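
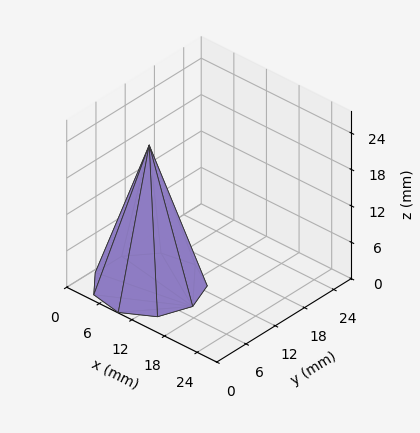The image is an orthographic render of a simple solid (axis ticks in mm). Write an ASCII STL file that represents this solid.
Reading the render: the shape is a regular 9-sided pyramid, base circumscribed radius ≈ 8 mm, apex at z ≈ 23 mm (dimensions read to the nearest mm from the axis ticks). For the STL, each face is triangulated and given an outward normal.

solid part
  facet normal 0.0000 0.0000 -1.0000
    outer loop
      vertex 9.4 15.9 0.0
      vertex 14.1 13.1 0.0
      vertex 16.0 8.0 0.0
    endloop
  endfacet
  facet normal 0.0000 0.0000 -1.0000
    outer loop
      vertex 4.0 14.9 0.0
      vertex 9.4 15.9 0.0
      vertex 16.0 8.0 0.0
    endloop
  endfacet
  facet normal 0.0000 0.0000 -1.0000
    outer loop
      vertex 0.5 10.7 0.0
      vertex 4.0 14.9 0.0
      vertex 16.0 8.0 0.0
    endloop
  endfacet
  facet normal 0.0000 0.0000 -1.0000
    outer loop
      vertex 0.5 5.3 0.0
      vertex 0.5 10.7 0.0
      vertex 16.0 8.0 0.0
    endloop
  endfacet
  facet normal 0.0000 0.0000 -1.0000
    outer loop
      vertex 4.0 1.1 0.0
      vertex 0.5 5.3 0.0
      vertex 16.0 8.0 0.0
    endloop
  endfacet
  facet normal 0.0000 0.0000 -1.0000
    outer loop
      vertex 9.4 0.1 0.0
      vertex 4.0 1.1 0.0
      vertex 16.0 8.0 0.0
    endloop
  endfacet
  facet normal 0.0000 0.0000 -1.0000
    outer loop
      vertex 14.1 2.9 0.0
      vertex 9.4 0.1 0.0
      vertex 16.0 8.0 0.0
    endloop
  endfacet
  facet normal 0.8910 0.3319 0.3099
    outer loop
      vertex 16.0 8.0 0.0
      vertex 14.1 13.1 0.0
      vertex 8.0 8.0 23.0
    endloop
  endfacet
  facet normal 0.4866 0.8167 0.3101
    outer loop
      vertex 14.1 13.1 0.0
      vertex 9.4 15.9 0.0
      vertex 8.0 8.0 23.0
    endloop
  endfacet
  facet normal -0.1731 0.9347 0.3105
    outer loop
      vertex 9.4 15.9 0.0
      vertex 4.0 14.9 0.0
      vertex 8.0 8.0 23.0
    endloop
  endfacet
  facet normal -0.7305 0.6087 0.3097
    outer loop
      vertex 4.0 14.9 0.0
      vertex 0.5 10.7 0.0
      vertex 8.0 8.0 23.0
    endloop
  endfacet
  facet normal -0.9507 0.0000 0.3100
    outer loop
      vertex 0.5 10.7 0.0
      vertex 0.5 5.3 0.0
      vertex 8.0 8.0 23.0
    endloop
  endfacet
  facet normal -0.7305 -0.6087 0.3097
    outer loop
      vertex 0.5 5.3 0.0
      vertex 4.0 1.1 0.0
      vertex 8.0 8.0 23.0
    endloop
  endfacet
  facet normal -0.1731 -0.9347 0.3105
    outer loop
      vertex 4.0 1.1 0.0
      vertex 9.4 0.1 0.0
      vertex 8.0 8.0 23.0
    endloop
  endfacet
  facet normal 0.4866 -0.8167 0.3101
    outer loop
      vertex 9.4 0.1 0.0
      vertex 14.1 2.9 0.0
      vertex 8.0 8.0 23.0
    endloop
  endfacet
  facet normal 0.8910 -0.3319 0.3099
    outer loop
      vertex 14.1 2.9 0.0
      vertex 16.0 8.0 0.0
      vertex 8.0 8.0 23.0
    endloop
  endfacet
endsolid part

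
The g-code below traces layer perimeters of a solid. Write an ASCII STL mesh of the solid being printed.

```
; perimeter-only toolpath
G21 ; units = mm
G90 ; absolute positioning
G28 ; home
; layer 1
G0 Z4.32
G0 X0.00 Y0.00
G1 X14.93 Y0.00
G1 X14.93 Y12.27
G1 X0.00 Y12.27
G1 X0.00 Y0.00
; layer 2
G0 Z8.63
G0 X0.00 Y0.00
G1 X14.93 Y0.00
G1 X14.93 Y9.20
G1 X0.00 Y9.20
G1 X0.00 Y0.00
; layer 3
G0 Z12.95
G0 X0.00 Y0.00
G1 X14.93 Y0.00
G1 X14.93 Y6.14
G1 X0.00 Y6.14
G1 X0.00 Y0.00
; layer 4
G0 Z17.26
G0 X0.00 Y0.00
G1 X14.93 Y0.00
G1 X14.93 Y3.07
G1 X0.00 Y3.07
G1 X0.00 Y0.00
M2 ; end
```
solid part
  facet normal 0.0000 0.0000 -1.0000
    outer loop
      vertex 14.93 15.34 0.00
      vertex 14.93 0.00 0.00
      vertex 0.00 0.00 0.00
    endloop
  endfacet
  facet normal 0.0000 0.0000 -1.0000
    outer loop
      vertex 0.00 15.34 0.00
      vertex 14.93 15.34 0.00
      vertex 0.00 0.00 0.00
    endloop
  endfacet
  facet normal 0.0000 -1.0000 0.0000
    outer loop
      vertex 0.00 0.00 0.00
      vertex 14.93 0.00 0.00
      vertex 14.93 0.00 21.58
    endloop
  endfacet
  facet normal 0.0000 -1.0000 0.0000
    outer loop
      vertex 0.00 0.00 0.00
      vertex 14.93 0.00 21.58
      vertex 0.00 0.00 21.58
    endloop
  endfacet
  facet normal 0.0000 0.8151 0.5794
    outer loop
      vertex 0.00 0.00 21.58
      vertex 14.93 0.00 21.58
      vertex 14.93 15.34 0.00
    endloop
  endfacet
  facet normal 0.0000 0.8151 0.5794
    outer loop
      vertex 0.00 0.00 21.58
      vertex 14.93 15.34 0.00
      vertex 0.00 15.34 0.00
    endloop
  endfacet
  facet normal -1.0000 0.0000 0.0000
    outer loop
      vertex 0.00 0.00 21.58
      vertex 0.00 15.34 0.00
      vertex 0.00 0.00 0.00
    endloop
  endfacet
  facet normal 1.0000 0.0000 0.0000
    outer loop
      vertex 14.93 0.00 0.00
      vertex 14.93 15.34 0.00
      vertex 14.93 0.00 21.58
    endloop
  endfacet
endsolid part

The G0 Z moves step by Δz≈4.32 mm. The G1 loops shrink linearly with z, so the solid tapers from its base footprint up to z≈21.6. Closing with a flat bottom cap and the tapered top and triangulating gives 8 facets — a wedge (ramp): 14.9 × 15.3 mm base, rising to 21.6 mm along the y=0 edge and sloping linearly to z=0 at y=15.3.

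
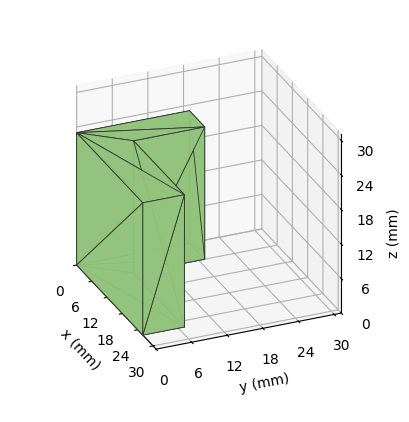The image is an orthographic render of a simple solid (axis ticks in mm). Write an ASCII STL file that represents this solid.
Reading the render: the shape is an L-shaped prism: outer 26 × 19 mm, arm thicknesses ≈ 7 mm (horizontal) and 6 mm (vertical), extruded 23 mm in z (dimensions read to the nearest mm from the axis ticks). For the STL, each face is triangulated and given an outward normal.

solid part
  facet normal 0.0000 0.0000 -1.0000
    outer loop
      vertex 26.00 7.00 0.00
      vertex 26.00 0.00 0.00
      vertex 0.00 0.00 0.00
    endloop
  endfacet
  facet normal 0.0000 0.0000 -1.0000
    outer loop
      vertex 6.00 7.00 0.00
      vertex 26.00 7.00 0.00
      vertex 0.00 0.00 0.00
    endloop
  endfacet
  facet normal 0.0000 0.0000 -1.0000
    outer loop
      vertex 6.00 19.00 0.00
      vertex 6.00 7.00 0.00
      vertex 0.00 0.00 0.00
    endloop
  endfacet
  facet normal 0.0000 0.0000 -1.0000
    outer loop
      vertex 0.00 19.00 0.00
      vertex 6.00 19.00 0.00
      vertex 0.00 0.00 0.00
    endloop
  endfacet
  facet normal 0.0000 0.0000 1.0000
    outer loop
      vertex 0.00 0.00 23.00
      vertex 26.00 0.00 23.00
      vertex 26.00 7.00 23.00
    endloop
  endfacet
  facet normal 0.0000 0.0000 1.0000
    outer loop
      vertex 0.00 0.00 23.00
      vertex 26.00 7.00 23.00
      vertex 6.00 7.00 23.00
    endloop
  endfacet
  facet normal 0.0000 0.0000 1.0000
    outer loop
      vertex 0.00 0.00 23.00
      vertex 6.00 7.00 23.00
      vertex 6.00 19.00 23.00
    endloop
  endfacet
  facet normal 0.0000 0.0000 1.0000
    outer loop
      vertex 0.00 0.00 23.00
      vertex 6.00 19.00 23.00
      vertex 0.00 19.00 23.00
    endloop
  endfacet
  facet normal 0.0000 -1.0000 0.0000
    outer loop
      vertex 0.00 0.00 0.00
      vertex 26.00 0.00 0.00
      vertex 26.00 0.00 23.00
    endloop
  endfacet
  facet normal 0.0000 -1.0000 0.0000
    outer loop
      vertex 0.00 0.00 0.00
      vertex 26.00 0.00 23.00
      vertex 0.00 0.00 23.00
    endloop
  endfacet
  facet normal 1.0000 0.0000 0.0000
    outer loop
      vertex 26.00 0.00 0.00
      vertex 26.00 7.00 0.00
      vertex 26.00 7.00 23.00
    endloop
  endfacet
  facet normal 1.0000 0.0000 0.0000
    outer loop
      vertex 26.00 0.00 0.00
      vertex 26.00 7.00 23.00
      vertex 26.00 0.00 23.00
    endloop
  endfacet
  facet normal 0.0000 1.0000 0.0000
    outer loop
      vertex 26.00 7.00 0.00
      vertex 6.00 7.00 0.00
      vertex 6.00 7.00 23.00
    endloop
  endfacet
  facet normal 0.0000 1.0000 0.0000
    outer loop
      vertex 26.00 7.00 0.00
      vertex 6.00 7.00 23.00
      vertex 26.00 7.00 23.00
    endloop
  endfacet
  facet normal 1.0000 0.0000 0.0000
    outer loop
      vertex 6.00 7.00 0.00
      vertex 6.00 19.00 0.00
      vertex 6.00 19.00 23.00
    endloop
  endfacet
  facet normal 1.0000 0.0000 0.0000
    outer loop
      vertex 6.00 7.00 0.00
      vertex 6.00 19.00 23.00
      vertex 6.00 7.00 23.00
    endloop
  endfacet
  facet normal 0.0000 1.0000 0.0000
    outer loop
      vertex 6.00 19.00 0.00
      vertex 0.00 19.00 0.00
      vertex 0.00 19.00 23.00
    endloop
  endfacet
  facet normal 0.0000 1.0000 0.0000
    outer loop
      vertex 6.00 19.00 0.00
      vertex 0.00 19.00 23.00
      vertex 6.00 19.00 23.00
    endloop
  endfacet
  facet normal -1.0000 0.0000 0.0000
    outer loop
      vertex 0.00 19.00 0.00
      vertex 0.00 0.00 0.00
      vertex 0.00 0.00 23.00
    endloop
  endfacet
  facet normal -1.0000 0.0000 0.0000
    outer loop
      vertex 0.00 19.00 0.00
      vertex 0.00 0.00 23.00
      vertex 0.00 19.00 23.00
    endloop
  endfacet
endsolid part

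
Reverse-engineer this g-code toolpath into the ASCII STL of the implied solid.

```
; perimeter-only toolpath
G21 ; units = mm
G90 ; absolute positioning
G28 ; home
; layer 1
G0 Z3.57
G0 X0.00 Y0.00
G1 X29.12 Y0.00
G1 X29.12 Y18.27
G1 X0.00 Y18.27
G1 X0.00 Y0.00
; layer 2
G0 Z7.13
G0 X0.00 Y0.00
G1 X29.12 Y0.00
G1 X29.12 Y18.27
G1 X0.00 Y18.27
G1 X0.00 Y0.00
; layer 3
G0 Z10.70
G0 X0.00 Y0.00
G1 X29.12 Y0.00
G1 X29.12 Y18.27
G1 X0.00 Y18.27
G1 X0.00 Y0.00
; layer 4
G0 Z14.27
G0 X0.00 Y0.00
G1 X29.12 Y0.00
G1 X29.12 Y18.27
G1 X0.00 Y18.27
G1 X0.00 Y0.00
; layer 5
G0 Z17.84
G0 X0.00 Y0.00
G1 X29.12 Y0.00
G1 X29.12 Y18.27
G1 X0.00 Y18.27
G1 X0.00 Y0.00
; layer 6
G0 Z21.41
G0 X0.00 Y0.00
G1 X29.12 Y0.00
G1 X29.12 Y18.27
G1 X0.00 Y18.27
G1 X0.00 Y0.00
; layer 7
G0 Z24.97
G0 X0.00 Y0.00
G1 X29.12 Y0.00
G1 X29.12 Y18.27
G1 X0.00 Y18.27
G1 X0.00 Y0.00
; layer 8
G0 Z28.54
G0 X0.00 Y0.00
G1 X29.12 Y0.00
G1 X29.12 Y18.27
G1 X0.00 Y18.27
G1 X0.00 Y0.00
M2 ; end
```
solid part
  facet normal 0.0000 0.0000 -1.0000
    outer loop
      vertex 29.12 18.27 0.00
      vertex 29.12 0.00 0.00
      vertex 0.00 0.00 0.00
    endloop
  endfacet
  facet normal 0.0000 0.0000 -1.0000
    outer loop
      vertex 0.00 18.27 0.00
      vertex 29.12 18.27 0.00
      vertex 0.00 0.00 0.00
    endloop
  endfacet
  facet normal 0.0000 0.0000 1.0000
    outer loop
      vertex 0.00 0.00 28.54
      vertex 29.12 0.00 28.54
      vertex 29.12 18.27 28.54
    endloop
  endfacet
  facet normal 0.0000 0.0000 1.0000
    outer loop
      vertex 0.00 0.00 28.54
      vertex 29.12 18.27 28.54
      vertex 0.00 18.27 28.54
    endloop
  endfacet
  facet normal 0.0000 -1.0000 0.0000
    outer loop
      vertex 0.00 0.00 0.00
      vertex 29.12 0.00 0.00
      vertex 29.12 0.00 28.54
    endloop
  endfacet
  facet normal 0.0000 -1.0000 0.0000
    outer loop
      vertex 0.00 0.00 0.00
      vertex 29.12 0.00 28.54
      vertex 0.00 0.00 28.54
    endloop
  endfacet
  facet normal 0.0000 1.0000 0.0000
    outer loop
      vertex 29.12 18.27 28.54
      vertex 29.12 18.27 0.00
      vertex 0.00 18.27 0.00
    endloop
  endfacet
  facet normal 0.0000 1.0000 0.0000
    outer loop
      vertex 0.00 18.27 28.54
      vertex 29.12 18.27 28.54
      vertex 0.00 18.27 0.00
    endloop
  endfacet
  facet normal -1.0000 0.0000 0.0000
    outer loop
      vertex 0.00 18.27 28.54
      vertex 0.00 18.27 0.00
      vertex 0.00 0.00 0.00
    endloop
  endfacet
  facet normal -1.0000 0.0000 0.0000
    outer loop
      vertex 0.00 0.00 28.54
      vertex 0.00 18.27 28.54
      vertex 0.00 0.00 0.00
    endloop
  endfacet
  facet normal 1.0000 0.0000 0.0000
    outer loop
      vertex 29.12 0.00 0.00
      vertex 29.12 18.27 0.00
      vertex 29.12 18.27 28.54
    endloop
  endfacet
  facet normal 1.0000 0.0000 0.0000
    outer loop
      vertex 29.12 0.00 0.00
      vertex 29.12 18.27 28.54
      vertex 29.12 0.00 28.54
    endloop
  endfacet
endsolid part

The G0 Z moves step by Δz≈3.57 mm. Every layer's G1 loop is the same polygon, so the solid is a straight extrusion of it from z=0 to z≈28.5. Closing with flat bottom and top caps and triangulating gives 12 facets — a rectangular box, roughly 29.1 × 18.3 mm footprint and 28.5 mm tall.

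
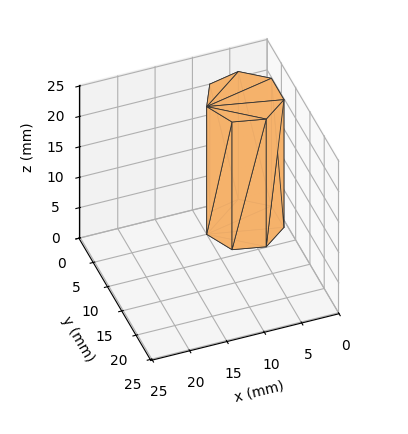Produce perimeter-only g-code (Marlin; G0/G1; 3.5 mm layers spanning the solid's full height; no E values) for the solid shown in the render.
Reading the render: the shape is a regular 7-sided prism (a cylinder approximated with 7 flat sides), circumscribed radius ≈ 5 mm, height ≈ 21 mm (dimensions read to the nearest mm from the axis ticks). For the g-code, the solid's height is divided into equal slices at the stated Δz and each level perimeter traced with G1 moves after a G0 lift.

; perimeter-only toolpath
G21 ; units = mm
G90 ; absolute positioning
G28 ; home
; layer 1
G0 Z3.5
G0 X10.0 Y5.0
G1 X8.1 Y8.9
G1 X3.9 Y9.9
G1 X0.5 Y7.2
G1 X0.5 Y2.8
G1 X3.9 Y0.1
G1 X8.1 Y1.1
G1 X10.0 Y5.0
; layer 2
G0 Z7.0
G0 X10.0 Y5.0
G1 X8.1 Y8.9
G1 X3.9 Y9.9
G1 X0.5 Y7.2
G1 X0.5 Y2.8
G1 X3.9 Y0.1
G1 X8.1 Y1.1
G1 X10.0 Y5.0
; layer 3
G0 Z10.5
G0 X10.0 Y5.0
G1 X8.1 Y8.9
G1 X3.9 Y9.9
G1 X0.5 Y7.2
G1 X0.5 Y2.8
G1 X3.9 Y0.1
G1 X8.1 Y1.1
G1 X10.0 Y5.0
; layer 4
G0 Z14.0
G0 X10.0 Y5.0
G1 X8.1 Y8.9
G1 X3.9 Y9.9
G1 X0.5 Y7.2
G1 X0.5 Y2.8
G1 X3.9 Y0.1
G1 X8.1 Y1.1
G1 X10.0 Y5.0
; layer 5
G0 Z17.5
G0 X10.0 Y5.0
G1 X8.1 Y8.9
G1 X3.9 Y9.9
G1 X0.5 Y7.2
G1 X0.5 Y2.8
G1 X3.9 Y0.1
G1 X8.1 Y1.1
G1 X10.0 Y5.0
; layer 6
G0 Z21.0
G0 X10.0 Y5.0
G1 X8.1 Y8.9
G1 X3.9 Y9.9
G1 X0.5 Y7.2
G1 X0.5 Y2.8
G1 X3.9 Y0.1
G1 X8.1 Y1.1
G1 X10.0 Y5.0
M2 ; end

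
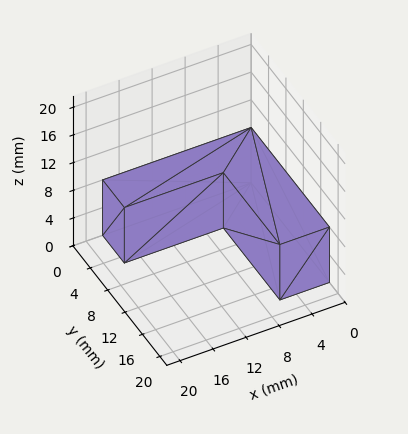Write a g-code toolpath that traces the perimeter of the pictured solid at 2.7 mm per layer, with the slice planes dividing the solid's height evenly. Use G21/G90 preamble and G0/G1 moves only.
Reading the render: the shape is an L-shaped prism: outer 18 × 18 mm, arm thicknesses ≈ 5 mm (horizontal) and 6 mm (vertical), extruded 8 mm in z (dimensions read to the nearest mm from the axis ticks). For the g-code, the solid's height is divided into equal slices at the stated Δz and each level perimeter traced with G1 moves after a G0 lift.

; perimeter-only toolpath
G21 ; units = mm
G90 ; absolute positioning
G28 ; home
; layer 1
G0 Z2.7
G0 X0.0 Y0.0
G1 X18.0 Y0.0
G1 X18.0 Y5.0
G1 X6.0 Y5.0
G1 X6.0 Y18.0
G1 X0.0 Y18.0
G1 X0.0 Y0.0
; layer 2
G0 Z5.3
G0 X0.0 Y0.0
G1 X18.0 Y0.0
G1 X18.0 Y5.0
G1 X6.0 Y5.0
G1 X6.0 Y18.0
G1 X0.0 Y18.0
G1 X0.0 Y0.0
; layer 3
G0 Z8.0
G0 X0.0 Y0.0
G1 X18.0 Y0.0
G1 X18.0 Y5.0
G1 X6.0 Y5.0
G1 X6.0 Y18.0
G1 X0.0 Y18.0
G1 X0.0 Y0.0
M2 ; end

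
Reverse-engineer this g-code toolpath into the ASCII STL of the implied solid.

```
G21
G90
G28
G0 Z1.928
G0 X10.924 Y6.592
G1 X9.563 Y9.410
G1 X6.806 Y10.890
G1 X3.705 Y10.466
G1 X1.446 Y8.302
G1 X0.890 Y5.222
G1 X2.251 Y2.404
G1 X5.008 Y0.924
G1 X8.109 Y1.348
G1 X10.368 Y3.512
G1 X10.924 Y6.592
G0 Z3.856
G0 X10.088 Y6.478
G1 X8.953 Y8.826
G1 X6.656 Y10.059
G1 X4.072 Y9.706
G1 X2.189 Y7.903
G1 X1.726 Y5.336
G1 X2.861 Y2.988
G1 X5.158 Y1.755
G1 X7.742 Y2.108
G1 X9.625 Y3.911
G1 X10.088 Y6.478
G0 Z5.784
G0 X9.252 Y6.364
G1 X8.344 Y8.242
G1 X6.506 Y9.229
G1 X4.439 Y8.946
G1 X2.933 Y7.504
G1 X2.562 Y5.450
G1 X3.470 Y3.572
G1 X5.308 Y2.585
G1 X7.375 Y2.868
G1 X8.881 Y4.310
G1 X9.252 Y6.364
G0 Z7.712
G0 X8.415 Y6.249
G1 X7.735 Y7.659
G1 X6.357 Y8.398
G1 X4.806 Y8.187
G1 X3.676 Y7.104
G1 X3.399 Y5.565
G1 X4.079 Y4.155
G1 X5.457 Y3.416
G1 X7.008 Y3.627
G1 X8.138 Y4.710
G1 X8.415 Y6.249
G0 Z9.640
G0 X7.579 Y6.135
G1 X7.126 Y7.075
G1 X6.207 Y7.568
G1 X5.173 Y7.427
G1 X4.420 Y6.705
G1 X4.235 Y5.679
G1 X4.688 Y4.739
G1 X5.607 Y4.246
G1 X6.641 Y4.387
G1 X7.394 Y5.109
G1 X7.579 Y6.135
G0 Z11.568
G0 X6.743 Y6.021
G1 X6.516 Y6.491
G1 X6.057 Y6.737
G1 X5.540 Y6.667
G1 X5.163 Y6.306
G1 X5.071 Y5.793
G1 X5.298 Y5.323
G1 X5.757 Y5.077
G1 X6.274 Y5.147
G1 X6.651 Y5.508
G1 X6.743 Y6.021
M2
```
solid part
  facet normal 0.0000 0.0000 -1.0000
    outer loop
      vertex 6.956 11.720 0.000
      vertex 10.172 9.994 0.000
      vertex 11.760 6.706 0.000
    endloop
  endfacet
  facet normal 0.0000 0.0000 -1.0000
    outer loop
      vertex 3.338 11.226 0.000
      vertex 6.956 11.720 0.000
      vertex 11.760 6.706 0.000
    endloop
  endfacet
  facet normal 0.0000 0.0000 -1.0000
    outer loop
      vertex 0.702 8.701 0.000
      vertex 3.338 11.226 0.000
      vertex 11.760 6.706 0.000
    endloop
  endfacet
  facet normal 0.0000 0.0000 -1.0000
    outer loop
      vertex 0.054 5.108 0.000
      vertex 0.702 8.701 0.000
      vertex 11.760 6.706 0.000
    endloop
  endfacet
  facet normal 0.0000 0.0000 -1.0000
    outer loop
      vertex 1.642 1.820 0.000
      vertex 0.054 5.108 0.000
      vertex 11.760 6.706 0.000
    endloop
  endfacet
  facet normal 0.0000 0.0000 -1.0000
    outer loop
      vertex 4.858 0.094 0.000
      vertex 1.642 1.820 0.000
      vertex 11.760 6.706 0.000
    endloop
  endfacet
  facet normal 0.0000 0.0000 -1.0000
    outer loop
      vertex 8.476 0.588 0.000
      vertex 4.858 0.094 0.000
      vertex 11.760 6.706 0.000
    endloop
  endfacet
  facet normal 0.0000 0.0000 -1.0000
    outer loop
      vertex 11.112 3.113 0.000
      vertex 8.476 0.588 0.000
      vertex 11.760 6.706 0.000
    endloop
  endfacet
  facet normal 0.8313 0.4015 0.3843
    outer loop
      vertex 11.760 6.706 0.000
      vertex 10.172 9.994 0.000
      vertex 5.907 5.907 13.496
    endloop
  endfacet
  facet normal 0.4366 0.8135 0.3843
    outer loop
      vertex 10.172 9.994 0.000
      vertex 6.956 11.720 0.000
      vertex 5.907 5.907 13.496
    endloop
  endfacet
  facet normal -0.1249 0.9147 0.3843
    outer loop
      vertex 6.956 11.720 0.000
      vertex 3.338 11.226 0.000
      vertex 5.907 5.907 13.496
    endloop
  endfacet
  facet normal -0.6386 0.6667 0.3843
    outer loop
      vertex 3.338 11.226 0.000
      vertex 0.702 8.701 0.000
      vertex 5.907 5.907 13.496
    endloop
  endfacet
  facet normal -0.9085 0.1639 0.3843
    outer loop
      vertex 0.702 8.701 0.000
      vertex 0.054 5.108 0.000
      vertex 5.907 5.907 13.496
    endloop
  endfacet
  facet normal -0.8313 -0.4015 0.3843
    outer loop
      vertex 0.054 5.108 0.000
      vertex 1.642 1.820 0.000
      vertex 5.907 5.907 13.496
    endloop
  endfacet
  facet normal -0.4366 -0.8135 0.3843
    outer loop
      vertex 1.642 1.820 0.000
      vertex 4.858 0.094 0.000
      vertex 5.907 5.907 13.496
    endloop
  endfacet
  facet normal 0.1249 -0.9147 0.3843
    outer loop
      vertex 4.858 0.094 0.000
      vertex 8.476 0.588 0.000
      vertex 5.907 5.907 13.496
    endloop
  endfacet
  facet normal 0.6386 -0.6667 0.3843
    outer loop
      vertex 8.476 0.588 0.000
      vertex 11.112 3.113 0.000
      vertex 5.907 5.907 13.496
    endloop
  endfacet
  facet normal 0.9085 -0.1639 0.3843
    outer loop
      vertex 11.112 3.113 0.000
      vertex 11.760 6.706 0.000
      vertex 5.907 5.907 13.496
    endloop
  endfacet
endsolid part

The G0 Z moves step by Δz≈1.928 mm. The G1 loops shrink linearly with z, so the solid tapers from its base footprint up to z≈13.5. Closing with a flat bottom cap and the tapered top and triangulating gives 18 facets — a regular 10-sided pyramid, base circumscribed radius ≈ 5.91 mm, apex at z ≈ 13.5 mm.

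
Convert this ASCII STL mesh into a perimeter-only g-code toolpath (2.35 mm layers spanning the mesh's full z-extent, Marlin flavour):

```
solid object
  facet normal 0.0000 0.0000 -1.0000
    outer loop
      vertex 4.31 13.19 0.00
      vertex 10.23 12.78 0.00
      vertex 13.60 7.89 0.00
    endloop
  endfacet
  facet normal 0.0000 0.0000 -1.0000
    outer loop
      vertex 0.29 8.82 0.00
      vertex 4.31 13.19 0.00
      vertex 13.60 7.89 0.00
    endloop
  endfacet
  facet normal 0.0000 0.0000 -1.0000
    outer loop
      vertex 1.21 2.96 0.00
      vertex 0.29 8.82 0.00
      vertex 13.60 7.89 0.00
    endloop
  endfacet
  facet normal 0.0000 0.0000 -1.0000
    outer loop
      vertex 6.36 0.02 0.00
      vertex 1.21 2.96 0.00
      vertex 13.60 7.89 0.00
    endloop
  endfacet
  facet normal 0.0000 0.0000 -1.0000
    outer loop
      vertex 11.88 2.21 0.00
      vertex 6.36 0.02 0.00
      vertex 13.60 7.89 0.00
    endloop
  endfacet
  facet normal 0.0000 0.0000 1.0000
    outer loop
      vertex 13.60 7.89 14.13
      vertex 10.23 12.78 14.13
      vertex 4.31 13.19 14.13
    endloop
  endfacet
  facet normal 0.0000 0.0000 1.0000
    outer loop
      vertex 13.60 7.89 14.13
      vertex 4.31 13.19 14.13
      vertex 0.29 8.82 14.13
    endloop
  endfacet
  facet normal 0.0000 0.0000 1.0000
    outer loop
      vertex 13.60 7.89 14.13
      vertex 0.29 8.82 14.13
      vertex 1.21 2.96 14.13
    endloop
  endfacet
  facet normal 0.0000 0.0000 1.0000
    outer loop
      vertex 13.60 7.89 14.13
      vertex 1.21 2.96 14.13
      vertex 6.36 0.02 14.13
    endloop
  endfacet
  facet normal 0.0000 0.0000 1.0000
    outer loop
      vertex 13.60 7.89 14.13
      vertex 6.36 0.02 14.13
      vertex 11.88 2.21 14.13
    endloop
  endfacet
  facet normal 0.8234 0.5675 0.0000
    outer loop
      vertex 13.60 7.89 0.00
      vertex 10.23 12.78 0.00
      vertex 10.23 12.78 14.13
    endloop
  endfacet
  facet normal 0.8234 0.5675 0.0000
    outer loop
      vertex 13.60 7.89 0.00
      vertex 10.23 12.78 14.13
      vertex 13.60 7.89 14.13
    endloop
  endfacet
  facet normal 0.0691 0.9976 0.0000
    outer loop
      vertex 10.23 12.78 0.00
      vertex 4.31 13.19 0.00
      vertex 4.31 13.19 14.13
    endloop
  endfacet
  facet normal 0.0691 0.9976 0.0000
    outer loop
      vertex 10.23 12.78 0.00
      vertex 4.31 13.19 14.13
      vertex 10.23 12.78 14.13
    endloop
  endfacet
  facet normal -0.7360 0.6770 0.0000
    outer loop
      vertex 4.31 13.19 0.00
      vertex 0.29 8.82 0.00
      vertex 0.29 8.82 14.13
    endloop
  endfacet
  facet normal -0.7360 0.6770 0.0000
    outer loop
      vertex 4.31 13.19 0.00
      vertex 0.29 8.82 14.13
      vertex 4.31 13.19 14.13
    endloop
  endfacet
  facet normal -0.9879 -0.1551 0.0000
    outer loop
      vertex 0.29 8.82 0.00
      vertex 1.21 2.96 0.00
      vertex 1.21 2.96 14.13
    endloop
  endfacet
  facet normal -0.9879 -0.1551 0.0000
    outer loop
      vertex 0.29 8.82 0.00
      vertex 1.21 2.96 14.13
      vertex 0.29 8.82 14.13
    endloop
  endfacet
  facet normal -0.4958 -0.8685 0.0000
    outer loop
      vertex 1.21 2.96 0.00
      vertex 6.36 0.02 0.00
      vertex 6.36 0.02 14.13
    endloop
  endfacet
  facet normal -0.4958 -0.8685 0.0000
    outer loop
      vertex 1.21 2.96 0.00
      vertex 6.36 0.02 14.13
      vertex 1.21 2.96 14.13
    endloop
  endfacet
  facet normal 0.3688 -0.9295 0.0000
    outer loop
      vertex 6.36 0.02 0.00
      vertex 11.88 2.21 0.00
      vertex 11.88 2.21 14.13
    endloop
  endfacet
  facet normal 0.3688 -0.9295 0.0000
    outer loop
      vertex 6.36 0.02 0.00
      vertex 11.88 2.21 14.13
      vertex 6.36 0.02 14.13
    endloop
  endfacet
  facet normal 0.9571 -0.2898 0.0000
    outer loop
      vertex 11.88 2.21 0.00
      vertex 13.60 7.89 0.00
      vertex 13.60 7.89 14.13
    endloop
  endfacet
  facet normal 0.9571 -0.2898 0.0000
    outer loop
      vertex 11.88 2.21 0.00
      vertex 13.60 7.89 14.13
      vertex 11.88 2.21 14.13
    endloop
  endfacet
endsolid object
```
; perimeter-only toolpath
G21 ; units = mm
G90 ; absolute positioning
G28 ; home
; layer 1
G0 Z2.35
G0 X13.60 Y7.89
G1 X10.23 Y12.78
G1 X4.31 Y13.19
G1 X0.29 Y8.82
G1 X1.21 Y2.96
G1 X6.36 Y0.02
G1 X11.88 Y2.21
G1 X13.60 Y7.89
; layer 2
G0 Z4.71
G0 X13.60 Y7.89
G1 X10.23 Y12.78
G1 X4.31 Y13.19
G1 X0.29 Y8.82
G1 X1.21 Y2.96
G1 X6.36 Y0.02
G1 X11.88 Y2.21
G1 X13.60 Y7.89
; layer 3
G0 Z7.06
G0 X13.60 Y7.89
G1 X10.23 Y12.78
G1 X4.31 Y13.19
G1 X0.29 Y8.82
G1 X1.21 Y2.96
G1 X6.36 Y0.02
G1 X11.88 Y2.21
G1 X13.60 Y7.89
; layer 4
G0 Z9.42
G0 X13.60 Y7.89
G1 X10.23 Y12.78
G1 X4.31 Y13.19
G1 X0.29 Y8.82
G1 X1.21 Y2.96
G1 X6.36 Y0.02
G1 X11.88 Y2.21
G1 X13.60 Y7.89
; layer 5
G0 Z11.78
G0 X13.60 Y7.89
G1 X10.23 Y12.78
G1 X4.31 Y13.19
G1 X0.29 Y8.82
G1 X1.21 Y2.96
G1 X6.36 Y0.02
G1 X11.88 Y2.21
G1 X13.60 Y7.89
; layer 6
G0 Z14.13
G0 X13.60 Y7.89
G1 X10.23 Y12.78
G1 X4.31 Y13.19
G1 X0.29 Y8.82
G1 X1.21 Y2.96
G1 X6.36 Y0.02
G1 X11.88 Y2.21
G1 X13.60 Y7.89
M2 ; end

The solid is a regular 7-sided prism (a cylinder approximated with 7 flat sides), circumscribed radius ≈ 6.84 mm, height ≈ 14.1 mm. Slicing at Δz = 2.35 mm — 6 equal slices spanning the solid's height, so layer i sits at z = i·h/6 — gives 6 non-empty perimeters. Each is a 7-segment closed polygon; G0 lifts to the layer z and rapids to the start vertex, then G1 traces the edges.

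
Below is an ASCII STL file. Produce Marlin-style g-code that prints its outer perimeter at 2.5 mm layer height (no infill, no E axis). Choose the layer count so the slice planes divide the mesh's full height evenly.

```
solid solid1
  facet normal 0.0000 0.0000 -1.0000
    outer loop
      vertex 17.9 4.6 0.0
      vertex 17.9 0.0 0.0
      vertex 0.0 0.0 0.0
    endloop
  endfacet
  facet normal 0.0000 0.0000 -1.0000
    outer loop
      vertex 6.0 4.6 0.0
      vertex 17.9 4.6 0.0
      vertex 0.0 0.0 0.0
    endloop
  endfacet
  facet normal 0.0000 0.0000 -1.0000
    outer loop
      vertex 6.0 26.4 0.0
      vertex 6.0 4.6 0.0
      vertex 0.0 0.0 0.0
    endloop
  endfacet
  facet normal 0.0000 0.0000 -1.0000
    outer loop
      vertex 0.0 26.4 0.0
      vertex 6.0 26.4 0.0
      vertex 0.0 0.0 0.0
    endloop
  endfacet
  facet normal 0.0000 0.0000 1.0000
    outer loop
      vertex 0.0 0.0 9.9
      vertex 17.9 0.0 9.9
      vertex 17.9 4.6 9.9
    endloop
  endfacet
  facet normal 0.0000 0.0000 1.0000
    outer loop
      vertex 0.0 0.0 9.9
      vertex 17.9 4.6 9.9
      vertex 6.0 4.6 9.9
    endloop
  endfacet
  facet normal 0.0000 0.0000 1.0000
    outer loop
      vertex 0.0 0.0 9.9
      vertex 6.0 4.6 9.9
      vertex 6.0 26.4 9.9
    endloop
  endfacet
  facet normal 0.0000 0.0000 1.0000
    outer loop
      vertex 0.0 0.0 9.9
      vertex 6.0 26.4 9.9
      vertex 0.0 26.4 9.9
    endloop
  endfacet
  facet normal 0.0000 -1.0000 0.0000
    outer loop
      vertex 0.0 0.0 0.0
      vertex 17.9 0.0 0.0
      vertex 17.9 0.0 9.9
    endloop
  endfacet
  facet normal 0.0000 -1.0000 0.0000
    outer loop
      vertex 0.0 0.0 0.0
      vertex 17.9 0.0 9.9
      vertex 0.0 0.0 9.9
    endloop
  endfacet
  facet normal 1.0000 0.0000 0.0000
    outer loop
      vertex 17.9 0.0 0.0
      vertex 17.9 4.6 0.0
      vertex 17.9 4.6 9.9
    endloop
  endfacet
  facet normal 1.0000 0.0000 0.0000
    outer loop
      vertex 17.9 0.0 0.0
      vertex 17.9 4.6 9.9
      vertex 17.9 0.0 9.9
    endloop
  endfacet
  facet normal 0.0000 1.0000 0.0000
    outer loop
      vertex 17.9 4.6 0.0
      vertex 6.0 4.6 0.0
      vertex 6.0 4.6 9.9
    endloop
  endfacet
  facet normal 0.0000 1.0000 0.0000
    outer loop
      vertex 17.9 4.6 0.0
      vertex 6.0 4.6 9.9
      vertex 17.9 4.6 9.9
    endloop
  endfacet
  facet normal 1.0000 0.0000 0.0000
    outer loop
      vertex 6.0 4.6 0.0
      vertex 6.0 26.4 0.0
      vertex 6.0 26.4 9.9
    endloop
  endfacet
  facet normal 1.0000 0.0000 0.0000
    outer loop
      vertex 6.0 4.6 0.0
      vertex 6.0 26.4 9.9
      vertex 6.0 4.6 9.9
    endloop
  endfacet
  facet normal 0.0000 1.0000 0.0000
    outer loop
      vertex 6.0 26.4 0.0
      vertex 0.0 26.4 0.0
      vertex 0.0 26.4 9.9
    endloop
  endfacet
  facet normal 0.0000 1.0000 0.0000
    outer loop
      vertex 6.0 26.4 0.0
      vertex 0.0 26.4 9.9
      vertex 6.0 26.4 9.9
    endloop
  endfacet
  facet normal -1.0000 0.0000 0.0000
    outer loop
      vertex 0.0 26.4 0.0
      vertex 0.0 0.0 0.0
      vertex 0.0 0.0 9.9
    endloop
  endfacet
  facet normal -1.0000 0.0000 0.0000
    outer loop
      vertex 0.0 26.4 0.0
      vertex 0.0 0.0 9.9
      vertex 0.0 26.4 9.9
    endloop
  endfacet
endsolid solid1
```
; perimeter-only toolpath
G21 ; units = mm
G90 ; absolute positioning
G28 ; home
; layer 1
G0 Z2.5
G0 X0.0 Y0.0
G1 X17.9 Y0.0
G1 X17.9 Y4.6
G1 X6.0 Y4.6
G1 X6.0 Y26.4
G1 X0.0 Y26.4
G1 X0.0 Y0.0
; layer 2
G0 Z5.0
G0 X0.0 Y0.0
G1 X17.9 Y0.0
G1 X17.9 Y4.6
G1 X6.0 Y4.6
G1 X6.0 Y26.4
G1 X0.0 Y26.4
G1 X0.0 Y0.0
; layer 3
G0 Z7.4
G0 X0.0 Y0.0
G1 X17.9 Y0.0
G1 X17.9 Y4.6
G1 X6.0 Y4.6
G1 X6.0 Y26.4
G1 X0.0 Y26.4
G1 X0.0 Y0.0
; layer 4
G0 Z9.9
G0 X0.0 Y0.0
G1 X17.9 Y0.0
G1 X17.9 Y4.6
G1 X6.0 Y4.6
G1 X6.0 Y26.4
G1 X0.0 Y26.4
G1 X0.0 Y0.0
M2 ; end

The solid is an L-shaped prism: outer 17.9 × 26.4 mm, arm thicknesses ≈ 4.6 mm (horizontal) and 6 mm (vertical), extruded 9.9 mm in z. Slicing at Δz = 2.5 mm — 4 equal slices spanning the solid's height, so layer i sits at z = i·h/4 — gives 4 non-empty perimeters. Each is a 6-segment closed polygon; G0 lifts to the layer z and rapids to the start vertex, then G1 traces the edges.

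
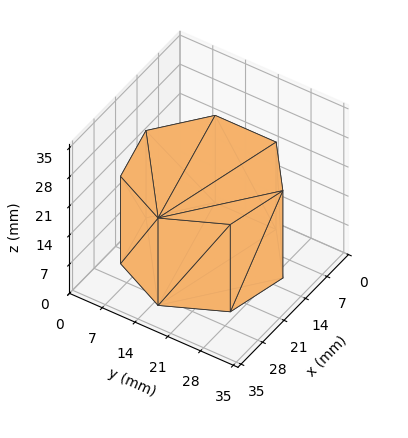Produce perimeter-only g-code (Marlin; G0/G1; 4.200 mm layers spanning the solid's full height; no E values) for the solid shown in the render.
Reading the render: the shape is a regular 7-sided prism (a cylinder approximated with 7 flat sides), circumscribed radius ≈ 15 mm, height ≈ 21 mm (dimensions read to the nearest mm from the axis ticks). For the g-code, the solid's height is divided into equal slices at the stated Δz and each level perimeter traced with G1 moves after a G0 lift.

; perimeter-only toolpath
G21 ; units = mm
G90 ; absolute positioning
G28 ; home
; layer 1
G0 Z4.200
G0 X30.000 Y15.000
G1 X24.352 Y26.727
G1 X11.662 Y29.624
G1 X1.485 Y21.508
G1 X1.485 Y8.492
G1 X11.662 Y0.376
G1 X24.352 Y3.273
G1 X30.000 Y15.000
; layer 2
G0 Z8.400
G0 X30.000 Y15.000
G1 X24.352 Y26.727
G1 X11.662 Y29.624
G1 X1.485 Y21.508
G1 X1.485 Y8.492
G1 X11.662 Y0.376
G1 X24.352 Y3.273
G1 X30.000 Y15.000
; layer 3
G0 Z12.600
G0 X30.000 Y15.000
G1 X24.352 Y26.727
G1 X11.662 Y29.624
G1 X1.485 Y21.508
G1 X1.485 Y8.492
G1 X11.662 Y0.376
G1 X24.352 Y3.273
G1 X30.000 Y15.000
; layer 4
G0 Z16.800
G0 X30.000 Y15.000
G1 X24.352 Y26.727
G1 X11.662 Y29.624
G1 X1.485 Y21.508
G1 X1.485 Y8.492
G1 X11.662 Y0.376
G1 X24.352 Y3.273
G1 X30.000 Y15.000
; layer 5
G0 Z21.000
G0 X30.000 Y15.000
G1 X24.352 Y26.727
G1 X11.662 Y29.624
G1 X1.485 Y21.508
G1 X1.485 Y8.492
G1 X11.662 Y0.376
G1 X24.352 Y3.273
G1 X30.000 Y15.000
M2 ; end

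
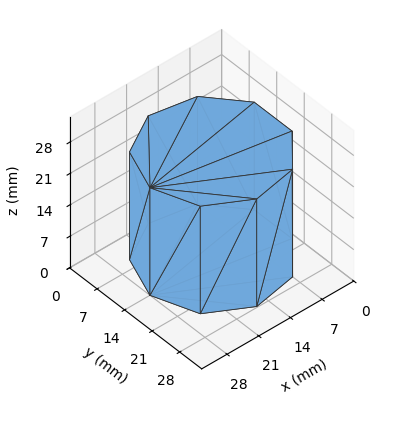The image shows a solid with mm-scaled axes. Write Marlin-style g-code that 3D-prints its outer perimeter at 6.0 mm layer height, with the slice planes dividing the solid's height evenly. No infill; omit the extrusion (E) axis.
Reading the render: the shape is a regular 9-sided prism (a cylinder approximated with 9 flat sides), circumscribed radius ≈ 14 mm, height ≈ 24 mm (dimensions read to the nearest mm from the axis ticks). For the g-code, the solid's height is divided into equal slices at the stated Δz and each level perimeter traced with G1 moves after a G0 lift.

; perimeter-only toolpath
G21 ; units = mm
G90 ; absolute positioning
G28 ; home
; layer 1
G0 Z6.0
G0 X28.0 Y14.0
G1 X24.7 Y23.0
G1 X16.4 Y27.8
G1 X7.0 Y26.1
G1 X0.8 Y18.8
G1 X0.8 Y9.2
G1 X7.0 Y1.9
G1 X16.4 Y0.2
G1 X24.7 Y5.0
G1 X28.0 Y14.0
; layer 2
G0 Z12.0
G0 X28.0 Y14.0
G1 X24.7 Y23.0
G1 X16.4 Y27.8
G1 X7.0 Y26.1
G1 X0.8 Y18.8
G1 X0.8 Y9.2
G1 X7.0 Y1.9
G1 X16.4 Y0.2
G1 X24.7 Y5.0
G1 X28.0 Y14.0
; layer 3
G0 Z18.0
G0 X28.0 Y14.0
G1 X24.7 Y23.0
G1 X16.4 Y27.8
G1 X7.0 Y26.1
G1 X0.8 Y18.8
G1 X0.8 Y9.2
G1 X7.0 Y1.9
G1 X16.4 Y0.2
G1 X24.7 Y5.0
G1 X28.0 Y14.0
; layer 4
G0 Z24.0
G0 X28.0 Y14.0
G1 X24.7 Y23.0
G1 X16.4 Y27.8
G1 X7.0 Y26.1
G1 X0.8 Y18.8
G1 X0.8 Y9.2
G1 X7.0 Y1.9
G1 X16.4 Y0.2
G1 X24.7 Y5.0
G1 X28.0 Y14.0
M2 ; end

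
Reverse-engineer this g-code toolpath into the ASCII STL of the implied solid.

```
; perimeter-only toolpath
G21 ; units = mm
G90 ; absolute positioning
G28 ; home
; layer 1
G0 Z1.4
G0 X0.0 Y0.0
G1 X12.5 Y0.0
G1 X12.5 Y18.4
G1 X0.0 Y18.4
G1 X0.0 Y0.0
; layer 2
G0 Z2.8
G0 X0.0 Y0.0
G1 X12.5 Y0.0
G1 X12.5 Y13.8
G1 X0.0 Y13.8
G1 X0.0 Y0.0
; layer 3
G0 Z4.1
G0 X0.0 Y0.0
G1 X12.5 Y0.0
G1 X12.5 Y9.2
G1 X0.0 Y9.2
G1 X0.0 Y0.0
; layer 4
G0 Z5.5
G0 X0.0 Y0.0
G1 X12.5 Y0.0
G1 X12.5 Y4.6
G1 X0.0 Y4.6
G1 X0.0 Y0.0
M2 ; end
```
solid part
  facet normal 0.0000 0.0000 -1.0000
    outer loop
      vertex 12.5 23.0 0.0
      vertex 12.5 0.0 0.0
      vertex 0.0 0.0 0.0
    endloop
  endfacet
  facet normal 0.0000 0.0000 -1.0000
    outer loop
      vertex 0.0 23.0 0.0
      vertex 12.5 23.0 0.0
      vertex 0.0 0.0 0.0
    endloop
  endfacet
  facet normal 0.0000 -1.0000 0.0000
    outer loop
      vertex 0.0 0.0 0.0
      vertex 12.5 0.0 0.0
      vertex 12.5 0.0 6.9
    endloop
  endfacet
  facet normal 0.0000 -1.0000 0.0000
    outer loop
      vertex 0.0 0.0 0.0
      vertex 12.5 0.0 6.9
      vertex 0.0 0.0 6.9
    endloop
  endfacet
  facet normal 0.0000 0.2873 0.9578
    outer loop
      vertex 0.0 0.0 6.9
      vertex 12.5 0.0 6.9
      vertex 12.5 23.0 0.0
    endloop
  endfacet
  facet normal 0.0000 0.2873 0.9578
    outer loop
      vertex 0.0 0.0 6.9
      vertex 12.5 23.0 0.0
      vertex 0.0 23.0 0.0
    endloop
  endfacet
  facet normal -1.0000 0.0000 0.0000
    outer loop
      vertex 0.0 0.0 6.9
      vertex 0.0 23.0 0.0
      vertex 0.0 0.0 0.0
    endloop
  endfacet
  facet normal 1.0000 0.0000 0.0000
    outer loop
      vertex 12.5 0.0 0.0
      vertex 12.5 23.0 0.0
      vertex 12.5 0.0 6.9
    endloop
  endfacet
endsolid part

The G0 Z moves step by Δz≈1.4 mm. The G1 loops shrink linearly with z, so the solid tapers from its base footprint up to z≈6.9. Closing with a flat bottom cap and the tapered top and triangulating gives 8 facets — a wedge (ramp): 12.5 × 23 mm base, rising to 6.9 mm along the y=0 edge and sloping linearly to z=0 at y=23.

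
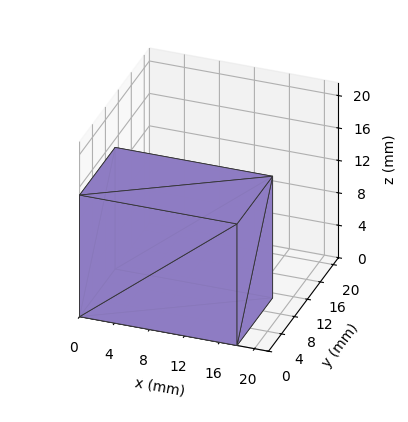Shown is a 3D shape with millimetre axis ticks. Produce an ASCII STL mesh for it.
Reading the render: the shape is a rectangular box, roughly 18 × 11 mm footprint and 15 mm tall (dimensions read to the nearest mm from the axis ticks). For the STL, each face is triangulated and given an outward normal.

solid part
  facet normal 0.0000 0.0000 -1.0000
    outer loop
      vertex 18.00 11.00 0.00
      vertex 18.00 0.00 0.00
      vertex 0.00 0.00 0.00
    endloop
  endfacet
  facet normal 0.0000 0.0000 -1.0000
    outer loop
      vertex 0.00 11.00 0.00
      vertex 18.00 11.00 0.00
      vertex 0.00 0.00 0.00
    endloop
  endfacet
  facet normal 0.0000 0.0000 1.0000
    outer loop
      vertex 0.00 0.00 15.00
      vertex 18.00 0.00 15.00
      vertex 18.00 11.00 15.00
    endloop
  endfacet
  facet normal 0.0000 0.0000 1.0000
    outer loop
      vertex 0.00 0.00 15.00
      vertex 18.00 11.00 15.00
      vertex 0.00 11.00 15.00
    endloop
  endfacet
  facet normal 0.0000 -1.0000 0.0000
    outer loop
      vertex 0.00 0.00 0.00
      vertex 18.00 0.00 0.00
      vertex 18.00 0.00 15.00
    endloop
  endfacet
  facet normal 0.0000 -1.0000 0.0000
    outer loop
      vertex 0.00 0.00 0.00
      vertex 18.00 0.00 15.00
      vertex 0.00 0.00 15.00
    endloop
  endfacet
  facet normal 0.0000 1.0000 0.0000
    outer loop
      vertex 18.00 11.00 15.00
      vertex 18.00 11.00 0.00
      vertex 0.00 11.00 0.00
    endloop
  endfacet
  facet normal 0.0000 1.0000 0.0000
    outer loop
      vertex 0.00 11.00 15.00
      vertex 18.00 11.00 15.00
      vertex 0.00 11.00 0.00
    endloop
  endfacet
  facet normal -1.0000 0.0000 0.0000
    outer loop
      vertex 0.00 11.00 15.00
      vertex 0.00 11.00 0.00
      vertex 0.00 0.00 0.00
    endloop
  endfacet
  facet normal -1.0000 0.0000 0.0000
    outer loop
      vertex 0.00 0.00 15.00
      vertex 0.00 11.00 15.00
      vertex 0.00 0.00 0.00
    endloop
  endfacet
  facet normal 1.0000 0.0000 0.0000
    outer loop
      vertex 18.00 0.00 0.00
      vertex 18.00 11.00 0.00
      vertex 18.00 11.00 15.00
    endloop
  endfacet
  facet normal 1.0000 0.0000 0.0000
    outer loop
      vertex 18.00 0.00 0.00
      vertex 18.00 11.00 15.00
      vertex 18.00 0.00 15.00
    endloop
  endfacet
endsolid part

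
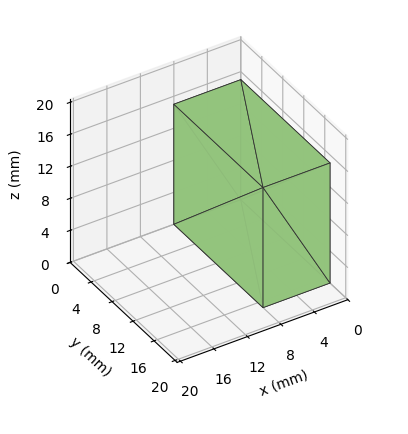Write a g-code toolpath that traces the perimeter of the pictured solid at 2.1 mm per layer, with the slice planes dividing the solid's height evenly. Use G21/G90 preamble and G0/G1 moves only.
Reading the render: the shape is a rectangular box, roughly 8 × 17 mm footprint and 15 mm tall (dimensions read to the nearest mm from the axis ticks). For the g-code, the solid's height is divided into equal slices at the stated Δz and each level perimeter traced with G1 moves after a G0 lift.

; perimeter-only toolpath
G21 ; units = mm
G90 ; absolute positioning
G28 ; home
; layer 1
G0 Z2.1
G0 X0.0 Y0.0
G1 X8.0 Y0.0
G1 X8.0 Y17.0
G1 X0.0 Y17.0
G1 X0.0 Y0.0
; layer 2
G0 Z4.3
G0 X0.0 Y0.0
G1 X8.0 Y0.0
G1 X8.0 Y17.0
G1 X0.0 Y17.0
G1 X0.0 Y0.0
; layer 3
G0 Z6.4
G0 X0.0 Y0.0
G1 X8.0 Y0.0
G1 X8.0 Y17.0
G1 X0.0 Y17.0
G1 X0.0 Y0.0
; layer 4
G0 Z8.6
G0 X0.0 Y0.0
G1 X8.0 Y0.0
G1 X8.0 Y17.0
G1 X0.0 Y17.0
G1 X0.0 Y0.0
; layer 5
G0 Z10.7
G0 X0.0 Y0.0
G1 X8.0 Y0.0
G1 X8.0 Y17.0
G1 X0.0 Y17.0
G1 X0.0 Y0.0
; layer 6
G0 Z12.9
G0 X0.0 Y0.0
G1 X8.0 Y0.0
G1 X8.0 Y17.0
G1 X0.0 Y17.0
G1 X0.0 Y0.0
; layer 7
G0 Z15.0
G0 X0.0 Y0.0
G1 X8.0 Y0.0
G1 X8.0 Y17.0
G1 X0.0 Y17.0
G1 X0.0 Y0.0
M2 ; end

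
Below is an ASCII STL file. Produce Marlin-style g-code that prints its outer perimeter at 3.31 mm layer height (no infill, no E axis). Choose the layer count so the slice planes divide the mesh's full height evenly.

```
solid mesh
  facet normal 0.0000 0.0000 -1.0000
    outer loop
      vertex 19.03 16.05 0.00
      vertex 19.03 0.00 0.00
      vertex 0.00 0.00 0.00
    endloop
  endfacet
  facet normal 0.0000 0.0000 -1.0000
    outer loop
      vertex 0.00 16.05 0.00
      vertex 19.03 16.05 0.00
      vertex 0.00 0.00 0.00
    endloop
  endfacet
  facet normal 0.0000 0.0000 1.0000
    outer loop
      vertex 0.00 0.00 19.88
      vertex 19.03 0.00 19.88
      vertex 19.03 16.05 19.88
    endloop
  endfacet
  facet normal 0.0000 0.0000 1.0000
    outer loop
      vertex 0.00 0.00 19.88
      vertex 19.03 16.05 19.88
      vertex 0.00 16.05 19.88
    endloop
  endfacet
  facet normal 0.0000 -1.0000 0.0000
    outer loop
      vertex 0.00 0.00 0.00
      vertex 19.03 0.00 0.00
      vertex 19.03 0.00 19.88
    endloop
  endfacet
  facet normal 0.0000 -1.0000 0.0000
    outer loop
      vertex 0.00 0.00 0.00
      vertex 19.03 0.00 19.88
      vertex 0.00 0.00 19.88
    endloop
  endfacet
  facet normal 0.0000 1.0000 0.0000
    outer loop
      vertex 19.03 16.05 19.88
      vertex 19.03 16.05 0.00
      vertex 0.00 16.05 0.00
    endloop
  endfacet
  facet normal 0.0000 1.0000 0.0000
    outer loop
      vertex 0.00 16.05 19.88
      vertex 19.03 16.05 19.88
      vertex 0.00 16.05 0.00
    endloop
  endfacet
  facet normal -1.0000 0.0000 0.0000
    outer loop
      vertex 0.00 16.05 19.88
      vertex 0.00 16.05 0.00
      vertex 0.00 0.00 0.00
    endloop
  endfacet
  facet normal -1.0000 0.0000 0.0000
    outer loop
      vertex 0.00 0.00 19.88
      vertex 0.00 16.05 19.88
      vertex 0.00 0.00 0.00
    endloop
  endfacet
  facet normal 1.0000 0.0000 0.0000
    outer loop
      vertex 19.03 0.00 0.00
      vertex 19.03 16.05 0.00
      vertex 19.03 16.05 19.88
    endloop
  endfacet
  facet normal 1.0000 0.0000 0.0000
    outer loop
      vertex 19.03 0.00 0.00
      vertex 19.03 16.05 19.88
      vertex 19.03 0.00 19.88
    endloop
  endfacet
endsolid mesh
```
; perimeter-only toolpath
G21 ; units = mm
G90 ; absolute positioning
G28 ; home
; layer 1
G0 Z3.31
G0 X0.00 Y0.00
G1 X19.03 Y0.00
G1 X19.03 Y16.05
G1 X0.00 Y16.05
G1 X0.00 Y0.00
; layer 2
G0 Z6.63
G0 X0.00 Y0.00
G1 X19.03 Y0.00
G1 X19.03 Y16.05
G1 X0.00 Y16.05
G1 X0.00 Y0.00
; layer 3
G0 Z9.94
G0 X0.00 Y0.00
G1 X19.03 Y0.00
G1 X19.03 Y16.05
G1 X0.00 Y16.05
G1 X0.00 Y0.00
; layer 4
G0 Z13.25
G0 X0.00 Y0.00
G1 X19.03 Y0.00
G1 X19.03 Y16.05
G1 X0.00 Y16.05
G1 X0.00 Y0.00
; layer 5
G0 Z16.57
G0 X0.00 Y0.00
G1 X19.03 Y0.00
G1 X19.03 Y16.05
G1 X0.00 Y16.05
G1 X0.00 Y0.00
; layer 6
G0 Z19.88
G0 X0.00 Y0.00
G1 X19.03 Y0.00
G1 X19.03 Y16.05
G1 X0.00 Y16.05
G1 X0.00 Y0.00
M2 ; end

The solid is a rectangular box, roughly 19 × 16.1 mm footprint and 19.9 mm tall. Slicing at Δz = 3.31 mm — 6 equal slices spanning the solid's height, so layer i sits at z = i·h/6 — gives 6 non-empty perimeters. Each is a 4-segment closed polygon; G0 lifts to the layer z and rapids to the start vertex, then G1 traces the edges.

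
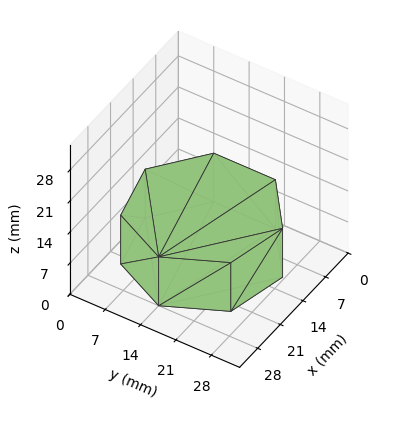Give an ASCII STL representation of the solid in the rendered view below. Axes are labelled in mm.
Reading the render: the shape is a regular 7-sided prism (a cylinder approximated with 7 flat sides), circumscribed radius ≈ 14 mm, height ≈ 11 mm (dimensions read to the nearest mm from the axis ticks). For the STL, each face is triangulated and given an outward normal.

solid part
  facet normal 0.0000 0.0000 -1.0000
    outer loop
      vertex 10.9 27.6 0.0
      vertex 22.7 24.9 0.0
      vertex 28.0 14.0 0.0
    endloop
  endfacet
  facet normal 0.0000 0.0000 -1.0000
    outer loop
      vertex 1.4 20.1 0.0
      vertex 10.9 27.6 0.0
      vertex 28.0 14.0 0.0
    endloop
  endfacet
  facet normal 0.0000 0.0000 -1.0000
    outer loop
      vertex 1.4 7.9 0.0
      vertex 1.4 20.1 0.0
      vertex 28.0 14.0 0.0
    endloop
  endfacet
  facet normal 0.0000 0.0000 -1.0000
    outer loop
      vertex 10.9 0.4 0.0
      vertex 1.4 7.9 0.0
      vertex 28.0 14.0 0.0
    endloop
  endfacet
  facet normal 0.0000 0.0000 -1.0000
    outer loop
      vertex 22.7 3.1 0.0
      vertex 10.9 0.4 0.0
      vertex 28.0 14.0 0.0
    endloop
  endfacet
  facet normal 0.0000 0.0000 1.0000
    outer loop
      vertex 28.0 14.0 11.0
      vertex 22.7 24.9 11.0
      vertex 10.9 27.6 11.0
    endloop
  endfacet
  facet normal 0.0000 0.0000 1.0000
    outer loop
      vertex 28.0 14.0 11.0
      vertex 10.9 27.6 11.0
      vertex 1.4 20.1 11.0
    endloop
  endfacet
  facet normal 0.0000 0.0000 1.0000
    outer loop
      vertex 28.0 14.0 11.0
      vertex 1.4 20.1 11.0
      vertex 1.4 7.9 11.0
    endloop
  endfacet
  facet normal 0.0000 0.0000 1.0000
    outer loop
      vertex 28.0 14.0 11.0
      vertex 1.4 7.9 11.0
      vertex 10.9 0.4 11.0
    endloop
  endfacet
  facet normal 0.0000 0.0000 1.0000
    outer loop
      vertex 28.0 14.0 11.0
      vertex 10.9 0.4 11.0
      vertex 22.7 3.1 11.0
    endloop
  endfacet
  facet normal 0.8993 0.4373 0.0000
    outer loop
      vertex 28.0 14.0 0.0
      vertex 22.7 24.9 0.0
      vertex 22.7 24.9 11.0
    endloop
  endfacet
  facet normal 0.8993 0.4373 0.0000
    outer loop
      vertex 28.0 14.0 0.0
      vertex 22.7 24.9 11.0
      vertex 28.0 14.0 11.0
    endloop
  endfacet
  facet normal 0.2230 0.9748 0.0000
    outer loop
      vertex 22.7 24.9 0.0
      vertex 10.9 27.6 0.0
      vertex 10.9 27.6 11.0
    endloop
  endfacet
  facet normal 0.2230 0.9748 0.0000
    outer loop
      vertex 22.7 24.9 0.0
      vertex 10.9 27.6 11.0
      vertex 22.7 24.9 11.0
    endloop
  endfacet
  facet normal -0.6196 0.7849 0.0000
    outer loop
      vertex 10.9 27.6 0.0
      vertex 1.4 20.1 0.0
      vertex 1.4 20.1 11.0
    endloop
  endfacet
  facet normal -0.6196 0.7849 0.0000
    outer loop
      vertex 10.9 27.6 0.0
      vertex 1.4 20.1 11.0
      vertex 10.9 27.6 11.0
    endloop
  endfacet
  facet normal -1.0000 0.0000 0.0000
    outer loop
      vertex 1.4 20.1 0.0
      vertex 1.4 7.9 0.0
      vertex 1.4 7.9 11.0
    endloop
  endfacet
  facet normal -1.0000 0.0000 0.0000
    outer loop
      vertex 1.4 20.1 0.0
      vertex 1.4 7.9 11.0
      vertex 1.4 20.1 11.0
    endloop
  endfacet
  facet normal -0.6196 -0.7849 0.0000
    outer loop
      vertex 1.4 7.9 0.0
      vertex 10.9 0.4 0.0
      vertex 10.9 0.4 11.0
    endloop
  endfacet
  facet normal -0.6196 -0.7849 0.0000
    outer loop
      vertex 1.4 7.9 0.0
      vertex 10.9 0.4 11.0
      vertex 1.4 7.9 11.0
    endloop
  endfacet
  facet normal 0.2230 -0.9748 0.0000
    outer loop
      vertex 10.9 0.4 0.0
      vertex 22.7 3.1 0.0
      vertex 22.7 3.1 11.0
    endloop
  endfacet
  facet normal 0.2230 -0.9748 0.0000
    outer loop
      vertex 10.9 0.4 0.0
      vertex 22.7 3.1 11.0
      vertex 10.9 0.4 11.0
    endloop
  endfacet
  facet normal 0.8993 -0.4373 0.0000
    outer loop
      vertex 22.7 3.1 0.0
      vertex 28.0 14.0 0.0
      vertex 28.0 14.0 11.0
    endloop
  endfacet
  facet normal 0.8993 -0.4373 0.0000
    outer loop
      vertex 22.7 3.1 0.0
      vertex 28.0 14.0 11.0
      vertex 22.7 3.1 11.0
    endloop
  endfacet
endsolid part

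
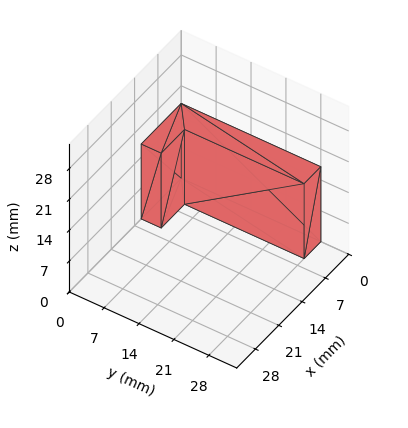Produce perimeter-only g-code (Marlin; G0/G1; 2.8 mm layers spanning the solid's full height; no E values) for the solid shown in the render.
Reading the render: the shape is an L-shaped prism: outer 12 × 28 mm, arm thicknesses ≈ 4 mm (horizontal) and 5 mm (vertical), extruded 17 mm in z (dimensions read to the nearest mm from the axis ticks). For the g-code, the solid's height is divided into equal slices at the stated Δz and each level perimeter traced with G1 moves after a G0 lift.

; perimeter-only toolpath
G21 ; units = mm
G90 ; absolute positioning
G28 ; home
; layer 1
G0 Z2.8
G0 X0.0 Y0.0
G1 X12.0 Y0.0
G1 X12.0 Y4.0
G1 X5.0 Y4.0
G1 X5.0 Y28.0
G1 X0.0 Y28.0
G1 X0.0 Y0.0
; layer 2
G0 Z5.7
G0 X0.0 Y0.0
G1 X12.0 Y0.0
G1 X12.0 Y4.0
G1 X5.0 Y4.0
G1 X5.0 Y28.0
G1 X0.0 Y28.0
G1 X0.0 Y0.0
; layer 3
G0 Z8.5
G0 X0.0 Y0.0
G1 X12.0 Y0.0
G1 X12.0 Y4.0
G1 X5.0 Y4.0
G1 X5.0 Y28.0
G1 X0.0 Y28.0
G1 X0.0 Y0.0
; layer 4
G0 Z11.3
G0 X0.0 Y0.0
G1 X12.0 Y0.0
G1 X12.0 Y4.0
G1 X5.0 Y4.0
G1 X5.0 Y28.0
G1 X0.0 Y28.0
G1 X0.0 Y0.0
; layer 5
G0 Z14.2
G0 X0.0 Y0.0
G1 X12.0 Y0.0
G1 X12.0 Y4.0
G1 X5.0 Y4.0
G1 X5.0 Y28.0
G1 X0.0 Y28.0
G1 X0.0 Y0.0
; layer 6
G0 Z17.0
G0 X0.0 Y0.0
G1 X12.0 Y0.0
G1 X12.0 Y4.0
G1 X5.0 Y4.0
G1 X5.0 Y28.0
G1 X0.0 Y28.0
G1 X0.0 Y0.0
M2 ; end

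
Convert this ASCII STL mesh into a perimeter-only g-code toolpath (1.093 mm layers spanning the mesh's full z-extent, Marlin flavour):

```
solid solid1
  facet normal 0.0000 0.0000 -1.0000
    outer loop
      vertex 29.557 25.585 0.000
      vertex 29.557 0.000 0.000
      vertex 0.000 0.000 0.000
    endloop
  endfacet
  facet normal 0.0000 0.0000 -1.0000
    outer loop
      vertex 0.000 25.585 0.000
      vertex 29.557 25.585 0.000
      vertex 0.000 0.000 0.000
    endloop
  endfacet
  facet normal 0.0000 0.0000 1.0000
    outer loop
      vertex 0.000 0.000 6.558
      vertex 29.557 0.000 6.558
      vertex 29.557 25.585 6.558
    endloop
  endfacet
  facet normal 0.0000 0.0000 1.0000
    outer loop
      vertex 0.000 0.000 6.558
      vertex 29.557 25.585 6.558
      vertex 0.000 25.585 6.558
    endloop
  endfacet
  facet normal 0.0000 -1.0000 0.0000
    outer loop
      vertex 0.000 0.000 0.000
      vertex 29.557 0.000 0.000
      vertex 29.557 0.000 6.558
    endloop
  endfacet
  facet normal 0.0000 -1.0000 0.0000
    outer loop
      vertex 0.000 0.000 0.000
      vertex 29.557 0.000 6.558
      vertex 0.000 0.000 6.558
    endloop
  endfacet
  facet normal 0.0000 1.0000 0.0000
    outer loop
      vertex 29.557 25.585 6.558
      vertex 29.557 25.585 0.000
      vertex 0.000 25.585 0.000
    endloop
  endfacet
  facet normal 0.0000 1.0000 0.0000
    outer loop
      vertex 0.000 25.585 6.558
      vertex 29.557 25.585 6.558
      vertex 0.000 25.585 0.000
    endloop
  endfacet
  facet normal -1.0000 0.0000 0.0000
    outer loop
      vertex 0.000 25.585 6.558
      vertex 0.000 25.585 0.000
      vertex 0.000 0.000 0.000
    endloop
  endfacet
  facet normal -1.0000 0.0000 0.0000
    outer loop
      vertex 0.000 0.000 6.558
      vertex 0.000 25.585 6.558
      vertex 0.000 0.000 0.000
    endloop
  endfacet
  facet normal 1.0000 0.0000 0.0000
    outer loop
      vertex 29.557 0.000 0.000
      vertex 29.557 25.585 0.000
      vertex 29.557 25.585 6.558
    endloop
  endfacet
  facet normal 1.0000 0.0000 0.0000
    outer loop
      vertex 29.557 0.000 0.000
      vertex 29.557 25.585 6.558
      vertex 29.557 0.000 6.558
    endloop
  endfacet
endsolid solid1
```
; perimeter-only toolpath
G21 ; units = mm
G90 ; absolute positioning
G28 ; home
; layer 1
G0 Z1.093
G0 X0.000 Y0.000
G1 X29.557 Y0.000
G1 X29.557 Y25.585
G1 X0.000 Y25.585
G1 X0.000 Y0.000
; layer 2
G0 Z2.186
G0 X0.000 Y0.000
G1 X29.557 Y0.000
G1 X29.557 Y25.585
G1 X0.000 Y25.585
G1 X0.000 Y0.000
; layer 3
G0 Z3.279
G0 X0.000 Y0.000
G1 X29.557 Y0.000
G1 X29.557 Y25.585
G1 X0.000 Y25.585
G1 X0.000 Y0.000
; layer 4
G0 Z4.372
G0 X0.000 Y0.000
G1 X29.557 Y0.000
G1 X29.557 Y25.585
G1 X0.000 Y25.585
G1 X0.000 Y0.000
; layer 5
G0 Z5.465
G0 X0.000 Y0.000
G1 X29.557 Y0.000
G1 X29.557 Y25.585
G1 X0.000 Y25.585
G1 X0.000 Y0.000
; layer 6
G0 Z6.558
G0 X0.000 Y0.000
G1 X29.557 Y0.000
G1 X29.557 Y25.585
G1 X0.000 Y25.585
G1 X0.000 Y0.000
M2 ; end

The solid is a rectangular box, roughly 29.6 × 25.6 mm footprint and 6.56 mm tall. Slicing at Δz = 1.093 mm — 6 equal slices spanning the solid's height, so layer i sits at z = i·h/6 — gives 6 non-empty perimeters. Each is a 4-segment closed polygon; G0 lifts to the layer z and rapids to the start vertex, then G1 traces the edges.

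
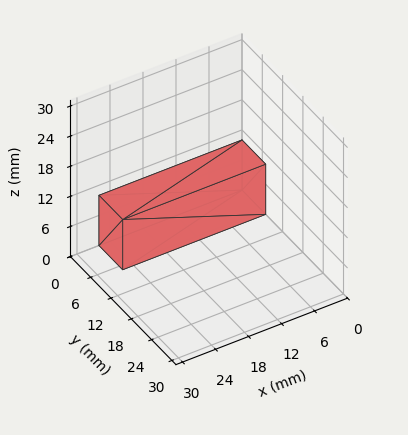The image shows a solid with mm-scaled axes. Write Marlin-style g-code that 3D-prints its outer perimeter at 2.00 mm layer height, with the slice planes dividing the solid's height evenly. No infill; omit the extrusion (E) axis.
Reading the render: the shape is a rectangular box, roughly 26 × 7 mm footprint and 10 mm tall (dimensions read to the nearest mm from the axis ticks). For the g-code, the solid's height is divided into equal slices at the stated Δz and each level perimeter traced with G1 moves after a G0 lift.

; perimeter-only toolpath
G21 ; units = mm
G90 ; absolute positioning
G28 ; home
; layer 1
G0 Z2.00
G0 X0.00 Y0.00
G1 X26.00 Y0.00
G1 X26.00 Y7.00
G1 X0.00 Y7.00
G1 X0.00 Y0.00
; layer 2
G0 Z4.00
G0 X0.00 Y0.00
G1 X26.00 Y0.00
G1 X26.00 Y7.00
G1 X0.00 Y7.00
G1 X0.00 Y0.00
; layer 3
G0 Z6.00
G0 X0.00 Y0.00
G1 X26.00 Y0.00
G1 X26.00 Y7.00
G1 X0.00 Y7.00
G1 X0.00 Y0.00
; layer 4
G0 Z8.00
G0 X0.00 Y0.00
G1 X26.00 Y0.00
G1 X26.00 Y7.00
G1 X0.00 Y7.00
G1 X0.00 Y0.00
; layer 5
G0 Z10.00
G0 X0.00 Y0.00
G1 X26.00 Y0.00
G1 X26.00 Y7.00
G1 X0.00 Y7.00
G1 X0.00 Y0.00
M2 ; end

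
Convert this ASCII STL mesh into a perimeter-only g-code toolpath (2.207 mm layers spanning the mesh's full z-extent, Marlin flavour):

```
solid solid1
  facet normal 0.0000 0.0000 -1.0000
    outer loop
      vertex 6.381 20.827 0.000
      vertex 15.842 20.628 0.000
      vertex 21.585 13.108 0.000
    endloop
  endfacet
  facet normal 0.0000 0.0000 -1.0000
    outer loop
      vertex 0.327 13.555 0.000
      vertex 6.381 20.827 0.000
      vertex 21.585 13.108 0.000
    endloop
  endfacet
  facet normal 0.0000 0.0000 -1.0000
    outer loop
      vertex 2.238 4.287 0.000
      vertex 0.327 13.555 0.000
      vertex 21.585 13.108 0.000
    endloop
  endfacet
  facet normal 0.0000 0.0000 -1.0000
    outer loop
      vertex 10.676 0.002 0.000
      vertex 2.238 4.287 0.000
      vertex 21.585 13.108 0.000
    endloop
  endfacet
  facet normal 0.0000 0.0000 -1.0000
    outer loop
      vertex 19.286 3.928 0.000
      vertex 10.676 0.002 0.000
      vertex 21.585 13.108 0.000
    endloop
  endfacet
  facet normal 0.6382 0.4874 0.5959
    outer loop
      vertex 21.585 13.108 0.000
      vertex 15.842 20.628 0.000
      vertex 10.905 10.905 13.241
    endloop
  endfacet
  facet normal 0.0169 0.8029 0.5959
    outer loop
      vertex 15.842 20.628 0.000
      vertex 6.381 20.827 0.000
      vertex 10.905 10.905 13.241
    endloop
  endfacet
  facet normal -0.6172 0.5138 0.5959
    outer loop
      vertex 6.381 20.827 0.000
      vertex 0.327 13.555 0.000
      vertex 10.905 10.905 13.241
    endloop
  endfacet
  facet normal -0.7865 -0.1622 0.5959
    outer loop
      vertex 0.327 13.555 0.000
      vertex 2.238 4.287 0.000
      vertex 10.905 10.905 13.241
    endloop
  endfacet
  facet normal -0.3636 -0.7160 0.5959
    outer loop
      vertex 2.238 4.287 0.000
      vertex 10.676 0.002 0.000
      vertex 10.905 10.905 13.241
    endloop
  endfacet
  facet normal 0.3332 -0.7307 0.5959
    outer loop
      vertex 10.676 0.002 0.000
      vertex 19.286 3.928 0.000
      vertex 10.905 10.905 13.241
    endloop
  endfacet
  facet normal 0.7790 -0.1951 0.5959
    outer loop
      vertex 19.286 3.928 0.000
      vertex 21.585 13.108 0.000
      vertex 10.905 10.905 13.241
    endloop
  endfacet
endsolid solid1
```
; perimeter-only toolpath
G21 ; units = mm
G90 ; absolute positioning
G28 ; home
; layer 1
G0 Z2.207
G0 X19.805 Y12.741
G1 X15.019 Y19.008
G1 X7.135 Y19.173
G1 X2.090 Y13.113
G1 X3.683 Y5.390
G1 X10.714 Y1.819
G1 X17.889 Y5.091
G1 X19.805 Y12.741
; layer 2
G0 Z4.414
G0 X18.025 Y12.374
G1 X14.196 Y17.387
G1 X7.889 Y17.520
G1 X3.853 Y12.672
G1 X5.127 Y6.493
G1 X10.752 Y3.636
G1 X16.492 Y6.254
G1 X18.025 Y12.374
; layer 3
G0 Z6.620
G0 X16.245 Y12.006
G1 X13.373 Y15.767
G1 X8.643 Y15.866
G1 X5.616 Y12.230
G1 X6.571 Y7.596
G1 X10.790 Y5.454
G1 X15.096 Y7.416
G1 X16.245 Y12.006
; layer 4
G0 Z8.827
G0 X14.465 Y11.639
G1 X12.551 Y14.146
G1 X9.397 Y14.212
G1 X7.379 Y11.788
G1 X8.016 Y8.699
G1 X10.829 Y7.271
G1 X13.699 Y8.579
G1 X14.465 Y11.639
; layer 5
G0 Z11.034
G0 X12.685 Y11.272
G1 X11.728 Y12.525
G1 X10.151 Y12.559
G1 X9.142 Y11.347
G1 X9.460 Y9.802
G1 X10.867 Y9.088
G1 X12.302 Y9.742
G1 X12.685 Y11.272
M2 ; end

The solid is a regular 7-sided pyramid, base circumscribed radius ≈ 10.9 mm, apex at z ≈ 13.2 mm. Slicing at Δz = 2.207 mm — 6 equal slices spanning the solid's height, so layer i sits at z = i·h/6 — gives 5 non-empty perimeters. Each is a 7-segment closed polygon; G0 lifts to the layer z and rapids to the start vertex, then G1 traces the edges. The cross-section shrinks linearly with z (the slice at the apex is degenerate and omitted).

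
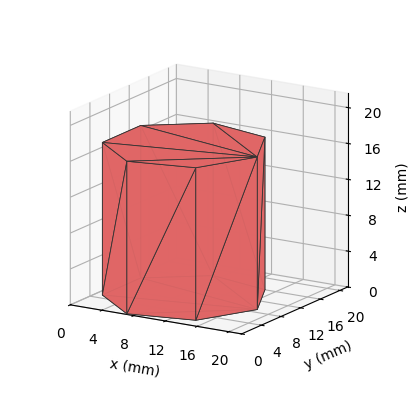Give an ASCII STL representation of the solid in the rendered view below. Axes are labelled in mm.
Reading the render: the shape is a regular 7-sided prism (a cylinder approximated with 7 flat sides), circumscribed radius ≈ 9 mm, height ≈ 17 mm (dimensions read to the nearest mm from the axis ticks). For the STL, each face is triangulated and given an outward normal.

solid part
  facet normal 0.0000 0.0000 -1.0000
    outer loop
      vertex 6.997 17.774 0.000
      vertex 14.611 16.036 0.000
      vertex 18.000 9.000 0.000
    endloop
  endfacet
  facet normal 0.0000 0.0000 -1.0000
    outer loop
      vertex 0.891 12.905 0.000
      vertex 6.997 17.774 0.000
      vertex 18.000 9.000 0.000
    endloop
  endfacet
  facet normal 0.0000 0.0000 -1.0000
    outer loop
      vertex 0.891 5.095 0.000
      vertex 0.891 12.905 0.000
      vertex 18.000 9.000 0.000
    endloop
  endfacet
  facet normal 0.0000 0.0000 -1.0000
    outer loop
      vertex 6.997 0.226 0.000
      vertex 0.891 5.095 0.000
      vertex 18.000 9.000 0.000
    endloop
  endfacet
  facet normal 0.0000 0.0000 -1.0000
    outer loop
      vertex 14.611 1.964 0.000
      vertex 6.997 0.226 0.000
      vertex 18.000 9.000 0.000
    endloop
  endfacet
  facet normal 0.0000 0.0000 1.0000
    outer loop
      vertex 18.000 9.000 17.000
      vertex 14.611 16.036 17.000
      vertex 6.997 17.774 17.000
    endloop
  endfacet
  facet normal 0.0000 0.0000 1.0000
    outer loop
      vertex 18.000 9.000 17.000
      vertex 6.997 17.774 17.000
      vertex 0.891 12.905 17.000
    endloop
  endfacet
  facet normal 0.0000 0.0000 1.0000
    outer loop
      vertex 18.000 9.000 17.000
      vertex 0.891 12.905 17.000
      vertex 0.891 5.095 17.000
    endloop
  endfacet
  facet normal 0.0000 0.0000 1.0000
    outer loop
      vertex 18.000 9.000 17.000
      vertex 0.891 5.095 17.000
      vertex 6.997 0.226 17.000
    endloop
  endfacet
  facet normal 0.0000 0.0000 1.0000
    outer loop
      vertex 18.000 9.000 17.000
      vertex 6.997 0.226 17.000
      vertex 14.611 1.964 17.000
    endloop
  endfacet
  facet normal 0.9009 0.4340 0.0000
    outer loop
      vertex 18.000 9.000 0.000
      vertex 14.611 16.036 0.000
      vertex 14.611 16.036 17.000
    endloop
  endfacet
  facet normal 0.9009 0.4340 0.0000
    outer loop
      vertex 18.000 9.000 0.000
      vertex 14.611 16.036 17.000
      vertex 18.000 9.000 17.000
    endloop
  endfacet
  facet normal 0.2225 0.9749 0.0000
    outer loop
      vertex 14.611 16.036 0.000
      vertex 6.997 17.774 0.000
      vertex 6.997 17.774 17.000
    endloop
  endfacet
  facet normal 0.2225 0.9749 0.0000
    outer loop
      vertex 14.611 16.036 0.000
      vertex 6.997 17.774 17.000
      vertex 14.611 16.036 17.000
    endloop
  endfacet
  facet normal -0.6235 0.7819 0.0000
    outer loop
      vertex 6.997 17.774 0.000
      vertex 0.891 12.905 0.000
      vertex 0.891 12.905 17.000
    endloop
  endfacet
  facet normal -0.6235 0.7819 0.0000
    outer loop
      vertex 6.997 17.774 0.000
      vertex 0.891 12.905 17.000
      vertex 6.997 17.774 17.000
    endloop
  endfacet
  facet normal -1.0000 0.0000 0.0000
    outer loop
      vertex 0.891 12.905 0.000
      vertex 0.891 5.095 0.000
      vertex 0.891 5.095 17.000
    endloop
  endfacet
  facet normal -1.0000 0.0000 0.0000
    outer loop
      vertex 0.891 12.905 0.000
      vertex 0.891 5.095 17.000
      vertex 0.891 12.905 17.000
    endloop
  endfacet
  facet normal -0.6235 -0.7819 0.0000
    outer loop
      vertex 0.891 5.095 0.000
      vertex 6.997 0.226 0.000
      vertex 6.997 0.226 17.000
    endloop
  endfacet
  facet normal -0.6235 -0.7819 0.0000
    outer loop
      vertex 0.891 5.095 0.000
      vertex 6.997 0.226 17.000
      vertex 0.891 5.095 17.000
    endloop
  endfacet
  facet normal 0.2225 -0.9749 0.0000
    outer loop
      vertex 6.997 0.226 0.000
      vertex 14.611 1.964 0.000
      vertex 14.611 1.964 17.000
    endloop
  endfacet
  facet normal 0.2225 -0.9749 0.0000
    outer loop
      vertex 6.997 0.226 0.000
      vertex 14.611 1.964 17.000
      vertex 6.997 0.226 17.000
    endloop
  endfacet
  facet normal 0.9009 -0.4340 0.0000
    outer loop
      vertex 14.611 1.964 0.000
      vertex 18.000 9.000 0.000
      vertex 18.000 9.000 17.000
    endloop
  endfacet
  facet normal 0.9009 -0.4340 0.0000
    outer loop
      vertex 14.611 1.964 0.000
      vertex 18.000 9.000 17.000
      vertex 14.611 1.964 17.000
    endloop
  endfacet
endsolid part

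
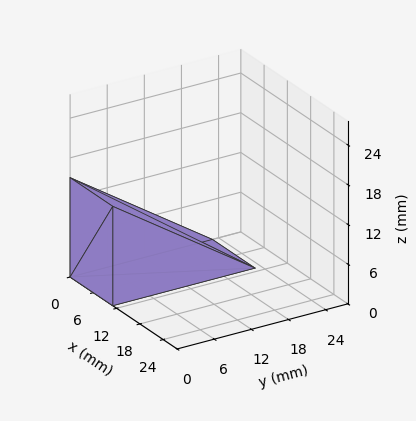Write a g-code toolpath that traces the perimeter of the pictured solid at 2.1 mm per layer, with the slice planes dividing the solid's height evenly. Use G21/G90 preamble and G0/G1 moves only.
Reading the render: the shape is a wedge (ramp): 11 × 23 mm base, rising to 15 mm along the y=0 edge and sloping linearly to z=0 at y=23 (dimensions read to the nearest mm from the axis ticks). For the g-code, the solid's height is divided into equal slices at the stated Δz and each level perimeter traced with G1 moves after a G0 lift.

; perimeter-only toolpath
G21 ; units = mm
G90 ; absolute positioning
G28 ; home
; layer 1
G0 Z2.1
G0 X0.0 Y0.0
G1 X11.0 Y0.0
G1 X11.0 Y19.7
G1 X0.0 Y19.7
G1 X0.0 Y0.0
; layer 2
G0 Z4.3
G0 X0.0 Y0.0
G1 X11.0 Y0.0
G1 X11.0 Y16.4
G1 X0.0 Y16.4
G1 X0.0 Y0.0
; layer 3
G0 Z6.4
G0 X0.0 Y0.0
G1 X11.0 Y0.0
G1 X11.0 Y13.1
G1 X0.0 Y13.1
G1 X0.0 Y0.0
; layer 4
G0 Z8.6
G0 X0.0 Y0.0
G1 X11.0 Y0.0
G1 X11.0 Y9.9
G1 X0.0 Y9.9
G1 X0.0 Y0.0
; layer 5
G0 Z10.7
G0 X0.0 Y0.0
G1 X11.0 Y0.0
G1 X11.0 Y6.6
G1 X0.0 Y6.6
G1 X0.0 Y0.0
; layer 6
G0 Z12.9
G0 X0.0 Y0.0
G1 X11.0 Y0.0
G1 X11.0 Y3.3
G1 X0.0 Y3.3
G1 X0.0 Y0.0
M2 ; end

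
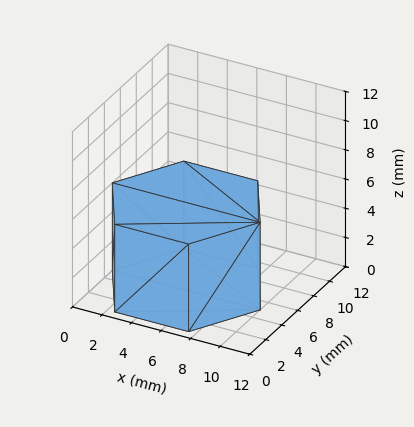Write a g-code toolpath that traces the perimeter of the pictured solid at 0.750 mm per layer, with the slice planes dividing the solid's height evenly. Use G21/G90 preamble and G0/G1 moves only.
Reading the render: the shape is a regular 6-sided prism (a cylinder approximated with 6 flat sides), circumscribed radius ≈ 5 mm, height ≈ 6 mm (dimensions read to the nearest mm from the axis ticks). For the g-code, the solid's height is divided into equal slices at the stated Δz and each level perimeter traced with G1 moves after a G0 lift.

; perimeter-only toolpath
G21 ; units = mm
G90 ; absolute positioning
G28 ; home
; layer 1
G0 Z0.750
G0 X10.000 Y5.000
G1 X7.500 Y9.330
G1 X2.500 Y9.330
G1 X0.000 Y5.000
G1 X2.500 Y0.670
G1 X7.500 Y0.670
G1 X10.000 Y5.000
; layer 2
G0 Z1.500
G0 X10.000 Y5.000
G1 X7.500 Y9.330
G1 X2.500 Y9.330
G1 X0.000 Y5.000
G1 X2.500 Y0.670
G1 X7.500 Y0.670
G1 X10.000 Y5.000
; layer 3
G0 Z2.250
G0 X10.000 Y5.000
G1 X7.500 Y9.330
G1 X2.500 Y9.330
G1 X0.000 Y5.000
G1 X2.500 Y0.670
G1 X7.500 Y0.670
G1 X10.000 Y5.000
; layer 4
G0 Z3.000
G0 X10.000 Y5.000
G1 X7.500 Y9.330
G1 X2.500 Y9.330
G1 X0.000 Y5.000
G1 X2.500 Y0.670
G1 X7.500 Y0.670
G1 X10.000 Y5.000
; layer 5
G0 Z3.750
G0 X10.000 Y5.000
G1 X7.500 Y9.330
G1 X2.500 Y9.330
G1 X0.000 Y5.000
G1 X2.500 Y0.670
G1 X7.500 Y0.670
G1 X10.000 Y5.000
; layer 6
G0 Z4.500
G0 X10.000 Y5.000
G1 X7.500 Y9.330
G1 X2.500 Y9.330
G1 X0.000 Y5.000
G1 X2.500 Y0.670
G1 X7.500 Y0.670
G1 X10.000 Y5.000
; layer 7
G0 Z5.250
G0 X10.000 Y5.000
G1 X7.500 Y9.330
G1 X2.500 Y9.330
G1 X0.000 Y5.000
G1 X2.500 Y0.670
G1 X7.500 Y0.670
G1 X10.000 Y5.000
; layer 8
G0 Z6.000
G0 X10.000 Y5.000
G1 X7.500 Y9.330
G1 X2.500 Y9.330
G1 X0.000 Y5.000
G1 X2.500 Y0.670
G1 X7.500 Y0.670
G1 X10.000 Y5.000
M2 ; end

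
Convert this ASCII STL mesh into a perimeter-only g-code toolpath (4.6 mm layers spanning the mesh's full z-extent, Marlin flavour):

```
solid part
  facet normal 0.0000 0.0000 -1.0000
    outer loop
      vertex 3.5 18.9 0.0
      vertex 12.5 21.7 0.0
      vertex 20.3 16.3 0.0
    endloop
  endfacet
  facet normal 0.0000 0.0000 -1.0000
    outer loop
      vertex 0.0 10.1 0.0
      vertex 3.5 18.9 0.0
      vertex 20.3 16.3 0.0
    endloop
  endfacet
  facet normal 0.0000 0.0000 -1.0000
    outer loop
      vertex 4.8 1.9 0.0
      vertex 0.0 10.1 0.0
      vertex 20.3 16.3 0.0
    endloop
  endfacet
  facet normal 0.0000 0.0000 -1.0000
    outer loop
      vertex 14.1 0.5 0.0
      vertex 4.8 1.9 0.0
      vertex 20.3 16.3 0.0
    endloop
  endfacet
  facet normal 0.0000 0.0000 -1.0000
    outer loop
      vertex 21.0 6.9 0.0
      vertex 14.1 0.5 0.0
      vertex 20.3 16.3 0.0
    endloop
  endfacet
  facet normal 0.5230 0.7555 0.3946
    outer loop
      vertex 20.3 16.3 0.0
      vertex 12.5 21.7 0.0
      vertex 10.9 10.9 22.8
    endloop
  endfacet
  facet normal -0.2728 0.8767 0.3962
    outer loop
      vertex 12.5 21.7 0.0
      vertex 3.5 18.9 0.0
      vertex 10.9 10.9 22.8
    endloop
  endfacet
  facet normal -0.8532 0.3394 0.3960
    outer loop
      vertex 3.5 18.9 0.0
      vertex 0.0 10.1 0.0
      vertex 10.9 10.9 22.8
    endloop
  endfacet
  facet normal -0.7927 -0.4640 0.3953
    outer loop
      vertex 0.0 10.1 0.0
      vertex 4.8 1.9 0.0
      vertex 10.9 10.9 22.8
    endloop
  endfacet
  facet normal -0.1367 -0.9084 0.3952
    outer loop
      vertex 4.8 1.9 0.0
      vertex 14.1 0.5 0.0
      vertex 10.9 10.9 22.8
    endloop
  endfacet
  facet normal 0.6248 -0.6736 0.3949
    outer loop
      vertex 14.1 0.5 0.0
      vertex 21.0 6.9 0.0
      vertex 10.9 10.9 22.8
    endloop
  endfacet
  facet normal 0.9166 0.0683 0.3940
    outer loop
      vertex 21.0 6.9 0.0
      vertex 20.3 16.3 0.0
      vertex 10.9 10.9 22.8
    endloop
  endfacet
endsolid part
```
; perimeter-only toolpath
G21 ; units = mm
G90 ; absolute positioning
G28 ; home
; layer 1
G0 Z4.6
G0 X18.4 Y15.2
G1 X12.2 Y19.5
G1 X5.0 Y17.3
G1 X2.2 Y10.3
G1 X6.0 Y3.7
G1 X13.5 Y2.6
G1 X19.0 Y7.7
G1 X18.4 Y15.2
; layer 2
G0 Z9.1
G0 X16.5 Y14.1
G1 X11.9 Y17.4
G1 X6.5 Y15.7
G1 X4.4 Y10.4
G1 X7.2 Y5.5
G1 X12.8 Y4.7
G1 X17.0 Y8.5
G1 X16.5 Y14.1
; layer 3
G0 Z13.7
G0 X14.7 Y13.1
G1 X11.5 Y15.2
G1 X7.9 Y14.1
G1 X6.5 Y10.6
G1 X8.5 Y7.3
G1 X12.2 Y6.7
G1 X14.9 Y9.3
G1 X14.7 Y13.1
; layer 4
G0 Z18.2
G0 X12.8 Y12.0
G1 X11.2 Y13.1
G1 X9.4 Y12.5
G1 X8.7 Y10.7
G1 X9.7 Y9.1
G1 X11.5 Y8.8
G1 X12.9 Y10.1
G1 X12.8 Y12.0
M2 ; end

The solid is a regular 7-sided pyramid, base circumscribed radius ≈ 10.9 mm, apex at z ≈ 22.8 mm. Slicing at Δz = 4.6 mm — 5 equal slices spanning the solid's height, so layer i sits at z = i·h/5 — gives 4 non-empty perimeters. Each is a 7-segment closed polygon; G0 lifts to the layer z and rapids to the start vertex, then G1 traces the edges. The cross-section shrinks linearly with z (the slice at the apex is degenerate and omitted).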